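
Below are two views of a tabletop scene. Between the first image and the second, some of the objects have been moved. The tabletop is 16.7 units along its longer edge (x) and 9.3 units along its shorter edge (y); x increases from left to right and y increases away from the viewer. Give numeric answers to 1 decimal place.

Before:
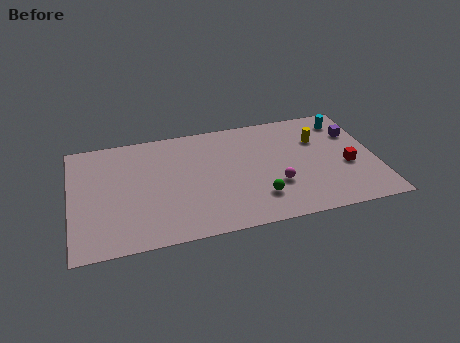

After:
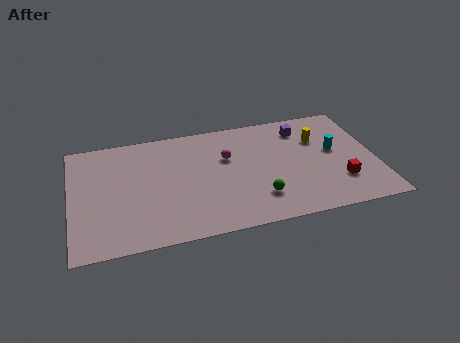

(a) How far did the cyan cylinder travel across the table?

2.6

The cyan cylinder was near (15.3, 7.7) before and (14.5, 5.2) after, so it travelled √(0.8² + 2.5²) ≈ 2.6 units.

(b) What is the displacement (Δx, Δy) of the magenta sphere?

(-2.5, 2.9)

The magenta sphere was at about (11.1, 3.1) and moved to about (8.6, 6.0).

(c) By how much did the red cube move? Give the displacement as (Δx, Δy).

(-0.5, -1.2)

The red cube was at about (15.1, 3.8) and moved to about (14.6, 2.6).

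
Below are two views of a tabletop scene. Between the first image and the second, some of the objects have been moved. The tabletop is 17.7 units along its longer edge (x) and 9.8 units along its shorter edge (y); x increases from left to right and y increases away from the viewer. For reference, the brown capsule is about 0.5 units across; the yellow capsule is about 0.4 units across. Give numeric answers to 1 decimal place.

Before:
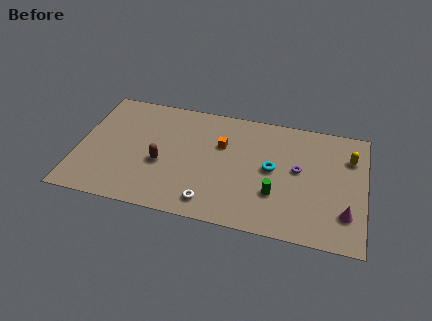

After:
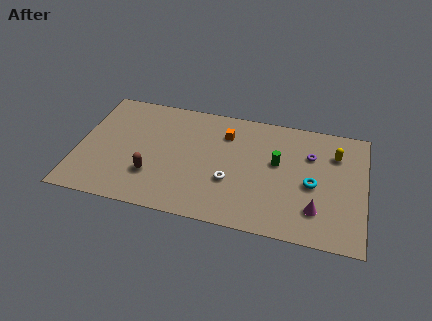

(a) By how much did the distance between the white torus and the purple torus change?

-0.7

Before: roughly 6.5 units apart; after: 5.8. That's 0.7 units closer together.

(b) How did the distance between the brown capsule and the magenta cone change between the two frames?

-1.4

They were about 11.5 units apart before and 10.1 after — 1.4 units closer together.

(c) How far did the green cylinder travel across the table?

2.6

From (12.3, 3.1) to (12.3, 5.7), the green cylinder covered √(0.0² + 2.6²) ≈ 2.6 units.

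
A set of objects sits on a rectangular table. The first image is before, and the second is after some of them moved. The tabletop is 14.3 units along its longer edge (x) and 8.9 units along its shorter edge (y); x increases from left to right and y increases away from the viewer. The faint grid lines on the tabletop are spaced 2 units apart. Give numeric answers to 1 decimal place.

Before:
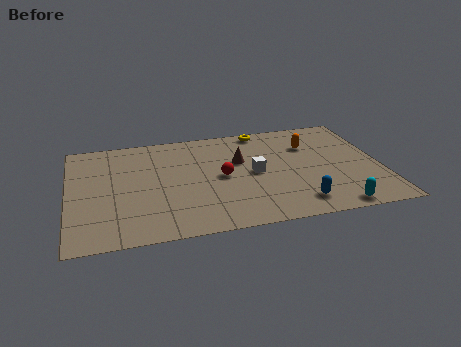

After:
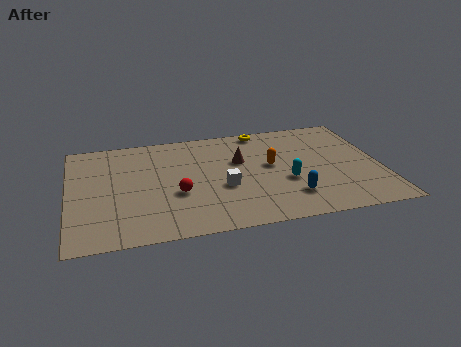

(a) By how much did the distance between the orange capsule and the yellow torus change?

+0.4

The distance was about 2.8 in the first image and 3.2 in the second, so they moved 0.4 units further apart.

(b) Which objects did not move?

the yellow torus and the brown cone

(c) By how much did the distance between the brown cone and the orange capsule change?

-1.8

They were about 3.4 units apart before and 1.6 after — 1.8 units closer together.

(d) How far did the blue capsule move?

0.7

The blue capsule moved from about (10.3, 1.5) to (10.0, 2.1), a distance of √(0.3² + 0.6²) ≈ 0.7.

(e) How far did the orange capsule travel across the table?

2.4

The orange capsule was near (11.2, 6.3) before and (9.3, 4.9) after, so it travelled √(1.9² + 1.4²) ≈ 2.4 units.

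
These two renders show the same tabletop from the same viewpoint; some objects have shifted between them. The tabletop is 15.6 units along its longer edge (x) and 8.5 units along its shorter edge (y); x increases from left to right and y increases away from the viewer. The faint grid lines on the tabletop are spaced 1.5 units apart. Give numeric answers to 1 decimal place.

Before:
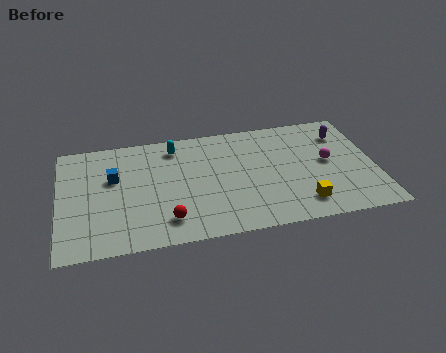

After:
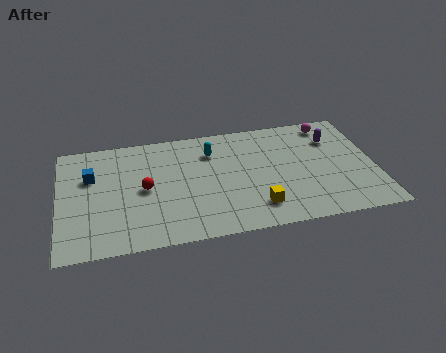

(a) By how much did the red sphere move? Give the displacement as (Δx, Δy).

(-1.0, 2.5)

From the two frames, the red sphere sits at roughly (5.2, 1.7) before and (4.2, 4.2) after.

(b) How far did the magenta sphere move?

2.9

From (13.3, 4.5) to (13.6, 7.4), the magenta sphere covered √(0.3² + 2.9²) ≈ 2.9 units.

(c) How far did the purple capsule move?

0.6

The purple capsule was near (14.2, 6.5) before and (13.7, 6.2) after, so it travelled √(0.5² + 0.3²) ≈ 0.6 units.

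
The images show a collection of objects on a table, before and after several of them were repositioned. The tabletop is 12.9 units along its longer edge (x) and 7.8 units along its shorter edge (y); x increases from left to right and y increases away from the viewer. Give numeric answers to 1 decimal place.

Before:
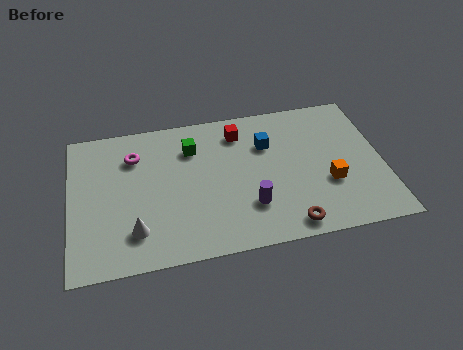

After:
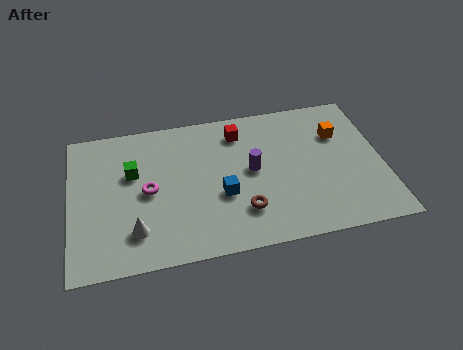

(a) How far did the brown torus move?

2.1

The brown torus was near (8.8, 0.9) before and (7.0, 2.0) after, so it travelled √(1.8² + 1.1²) ≈ 2.1 units.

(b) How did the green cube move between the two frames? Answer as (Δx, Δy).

(-2.5, -0.9)

The green cube was at about (5.1, 5.8) and moved to about (2.6, 4.9).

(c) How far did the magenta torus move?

2.1

From (2.7, 5.8) to (3.2, 3.8), the magenta torus covered √(0.5² + 2.0²) ≈ 2.1 units.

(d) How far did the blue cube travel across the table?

3.1

The blue cube was near (8.2, 5.4) before and (6.2, 3.0) after, so it travelled √(2.0² + 2.4²) ≈ 3.1 units.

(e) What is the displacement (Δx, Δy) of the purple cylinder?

(0.2, 1.9)

The purple cylinder started near (7.3, 2.2) and ended near (7.5, 4.1).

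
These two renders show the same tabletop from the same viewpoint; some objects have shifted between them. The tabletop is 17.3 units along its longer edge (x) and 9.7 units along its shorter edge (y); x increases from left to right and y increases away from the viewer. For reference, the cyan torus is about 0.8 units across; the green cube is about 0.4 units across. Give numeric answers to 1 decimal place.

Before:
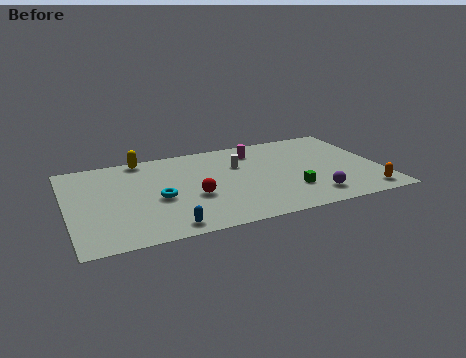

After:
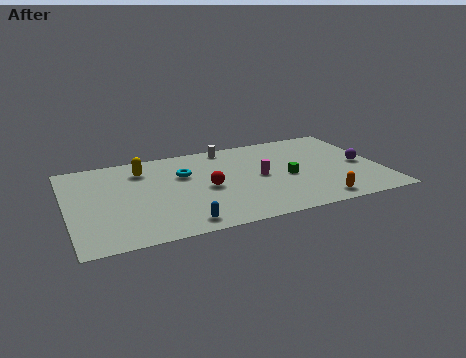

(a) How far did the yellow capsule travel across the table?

1.3

From (4.4, 8.9) to (4.3, 7.6), the yellow capsule covered √(0.1² + 1.3²) ≈ 1.3 units.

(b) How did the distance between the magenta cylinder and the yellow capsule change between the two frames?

+0.5

The distance was about 6.4 in the first image and 6.9 in the second, so they moved 0.5 units further apart.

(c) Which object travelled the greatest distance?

the purple sphere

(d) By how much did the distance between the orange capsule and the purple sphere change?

+1.5

They were about 2.9 units apart before and 4.4 after — 1.5 units further apart.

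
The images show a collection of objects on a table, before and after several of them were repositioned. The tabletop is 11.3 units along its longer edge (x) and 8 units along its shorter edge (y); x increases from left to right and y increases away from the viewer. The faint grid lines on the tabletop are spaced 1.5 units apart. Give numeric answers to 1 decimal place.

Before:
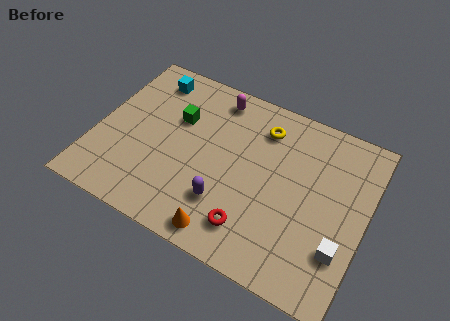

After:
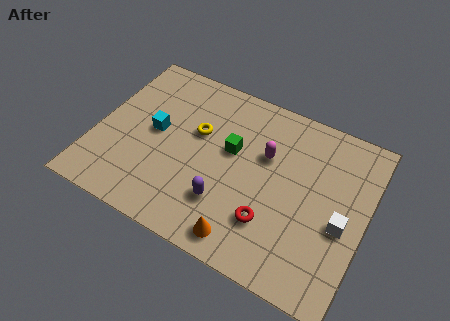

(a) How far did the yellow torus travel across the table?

3.0

From (6.7, 6.3) to (4.1, 4.9), the yellow torus covered √(2.6² + 1.4²) ≈ 3.0 units.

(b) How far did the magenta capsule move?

3.0

The magenta capsule moved from about (4.6, 6.9) to (7.0, 5.1), a distance of √(2.4² + 1.8²) ≈ 3.0.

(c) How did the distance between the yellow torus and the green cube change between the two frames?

-2.2

The distance was about 3.7 in the first image and 1.5 in the second, so they moved 2.2 units closer together.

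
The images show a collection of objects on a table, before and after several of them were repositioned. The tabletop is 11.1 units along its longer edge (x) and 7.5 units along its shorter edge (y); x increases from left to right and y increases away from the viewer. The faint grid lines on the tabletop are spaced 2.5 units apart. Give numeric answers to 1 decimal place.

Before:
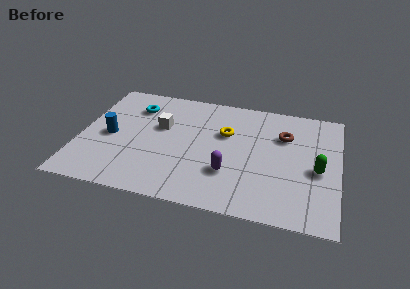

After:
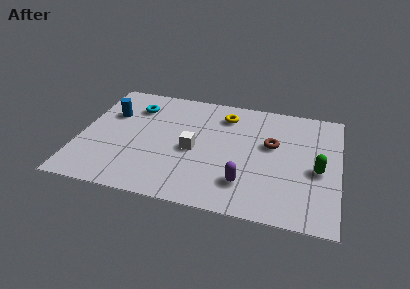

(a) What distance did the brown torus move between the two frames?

0.9

The brown torus moved from about (8.7, 5.2) to (8.2, 4.5), a distance of √(0.5² + 0.7²) ≈ 0.9.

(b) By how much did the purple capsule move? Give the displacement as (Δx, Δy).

(0.7, -0.5)

The purple capsule started near (6.5, 2.3) and ended near (7.2, 1.8).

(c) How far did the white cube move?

1.9

The white cube was near (3.4, 4.6) before and (4.9, 3.4) after, so it travelled √(1.5² + 1.2²) ≈ 1.9 units.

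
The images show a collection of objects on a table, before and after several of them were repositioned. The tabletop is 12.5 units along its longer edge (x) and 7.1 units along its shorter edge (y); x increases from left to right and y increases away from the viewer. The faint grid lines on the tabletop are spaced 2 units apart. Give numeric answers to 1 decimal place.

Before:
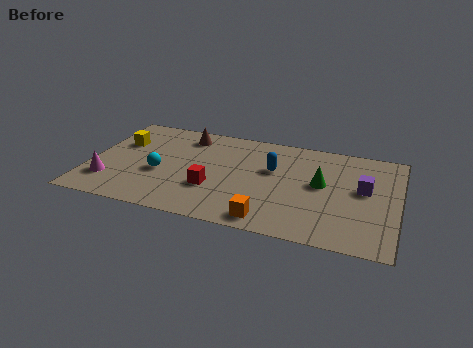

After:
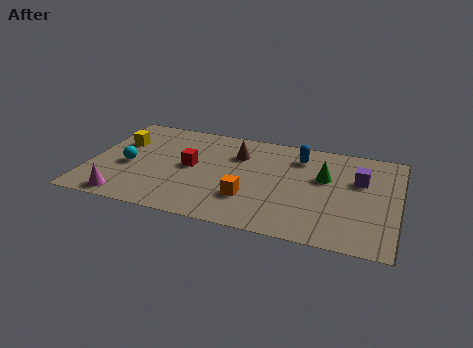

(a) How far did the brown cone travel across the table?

2.3

The brown cone moved from about (3.7, 5.9) to (5.9, 5.1), a distance of √(2.2² + 0.8²) ≈ 2.3.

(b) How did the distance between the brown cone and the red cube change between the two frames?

-1.5

The distance was about 3.8 in the first image and 2.3 in the second, so they moved 1.5 units closer together.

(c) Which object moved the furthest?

the brown cone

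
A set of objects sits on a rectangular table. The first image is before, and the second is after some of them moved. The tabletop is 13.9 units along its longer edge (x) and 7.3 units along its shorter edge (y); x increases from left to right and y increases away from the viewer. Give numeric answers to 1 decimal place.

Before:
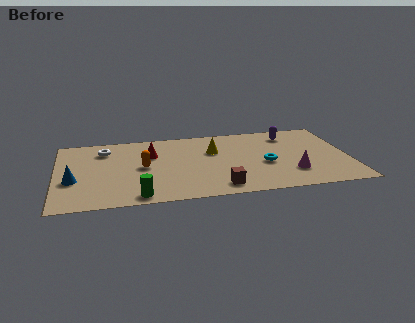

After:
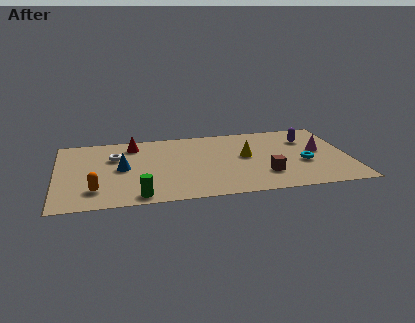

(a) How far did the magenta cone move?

2.4

The magenta cone was near (11.1, 2.0) before and (12.5, 4.0) after, so it travelled √(1.4² + 2.0²) ≈ 2.4 units.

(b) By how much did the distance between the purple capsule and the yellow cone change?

-0.6

They were about 3.9 units apart before and 3.3 after — 0.6 units closer together.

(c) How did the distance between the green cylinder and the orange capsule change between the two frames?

-0.7

They were about 2.9 units apart before and 2.2 after — 0.7 units closer together.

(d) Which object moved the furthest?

the orange capsule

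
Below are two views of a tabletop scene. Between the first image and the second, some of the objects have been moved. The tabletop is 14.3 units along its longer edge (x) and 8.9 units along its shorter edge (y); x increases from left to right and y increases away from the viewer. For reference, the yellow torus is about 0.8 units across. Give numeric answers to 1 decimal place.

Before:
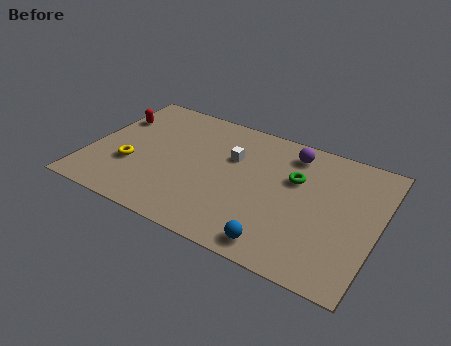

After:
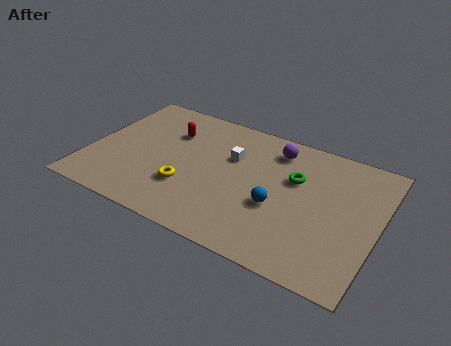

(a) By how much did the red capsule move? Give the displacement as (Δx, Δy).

(2.9, 0.1)

The red capsule started near (0.8, 6.2) and ended near (3.7, 6.3).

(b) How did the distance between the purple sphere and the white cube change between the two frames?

-0.7

The distance was about 3.2 in the first image and 2.5 in the second, so they moved 0.7 units closer together.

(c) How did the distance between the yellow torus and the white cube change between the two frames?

-1.9

Before: roughly 5.4 units apart; after: 3.5. That's 1.9 units closer together.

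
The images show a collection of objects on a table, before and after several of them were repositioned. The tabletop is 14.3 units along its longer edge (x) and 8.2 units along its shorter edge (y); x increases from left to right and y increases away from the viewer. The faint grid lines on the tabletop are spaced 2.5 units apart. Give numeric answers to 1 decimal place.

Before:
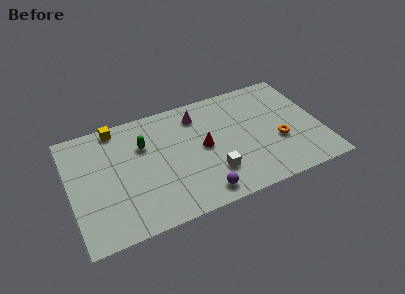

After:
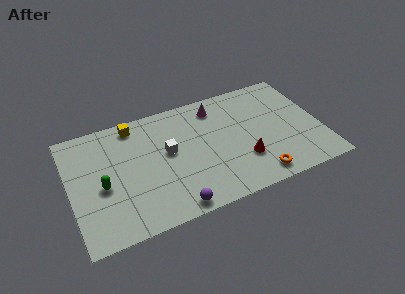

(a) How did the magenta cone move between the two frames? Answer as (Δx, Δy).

(1.1, 0.2)

The magenta cone started near (7.5, 6.6) and ended near (8.6, 6.8).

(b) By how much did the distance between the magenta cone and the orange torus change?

+0.4

They were about 5.5 units apart before and 5.9 after — 0.4 units further apart.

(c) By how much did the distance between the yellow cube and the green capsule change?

+1.9

They were about 2.3 units apart before and 4.2 after — 1.9 units further apart.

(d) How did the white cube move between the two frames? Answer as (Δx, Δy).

(-2.3, 2.4)

From the two frames, the white cube sits at roughly (7.9, 2.2) before and (5.6, 4.6) after.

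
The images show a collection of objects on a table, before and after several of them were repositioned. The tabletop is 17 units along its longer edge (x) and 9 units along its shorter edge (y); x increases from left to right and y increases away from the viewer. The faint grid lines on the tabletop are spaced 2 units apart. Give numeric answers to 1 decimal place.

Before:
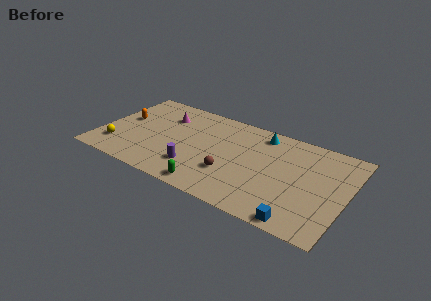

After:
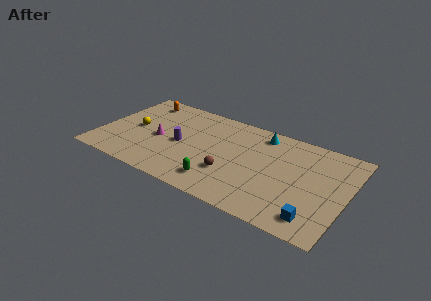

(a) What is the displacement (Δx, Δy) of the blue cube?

(0.9, 0.7)

The blue cube was at about (14.3, 0.8) and moved to about (15.2, 1.5).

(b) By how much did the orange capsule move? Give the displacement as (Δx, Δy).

(0.8, 2.5)

From the two frames, the orange capsule sits at roughly (1.4, 5.1) before and (2.2, 7.6) after.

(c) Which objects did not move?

the cyan cone and the brown sphere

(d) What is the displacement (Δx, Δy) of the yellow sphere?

(0.9, 2.4)

The yellow sphere was at about (1.4, 2.1) and moved to about (2.3, 4.5).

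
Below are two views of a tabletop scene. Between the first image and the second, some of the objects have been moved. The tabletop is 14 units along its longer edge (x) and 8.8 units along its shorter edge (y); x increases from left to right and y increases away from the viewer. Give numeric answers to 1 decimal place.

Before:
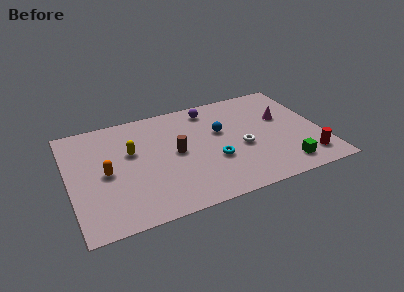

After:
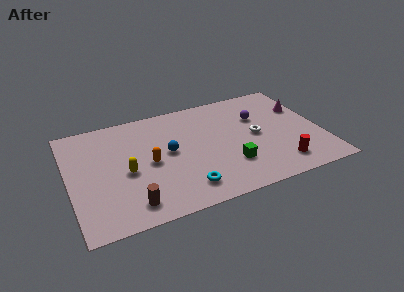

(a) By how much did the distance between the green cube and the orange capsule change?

-5.4

Before: roughly 10.0 units apart; after: 4.6. That's 5.4 units closer together.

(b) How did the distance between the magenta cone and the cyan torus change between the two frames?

+3.6

They were about 4.7 units apart before and 8.3 after — 3.6 units further apart.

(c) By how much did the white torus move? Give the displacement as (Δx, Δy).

(0.9, 0.7)

From the two frames, the white torus sits at roughly (9.5, 3.7) before and (10.4, 4.4) after.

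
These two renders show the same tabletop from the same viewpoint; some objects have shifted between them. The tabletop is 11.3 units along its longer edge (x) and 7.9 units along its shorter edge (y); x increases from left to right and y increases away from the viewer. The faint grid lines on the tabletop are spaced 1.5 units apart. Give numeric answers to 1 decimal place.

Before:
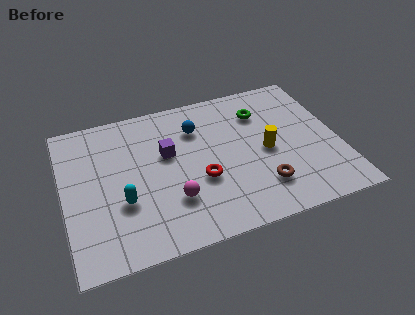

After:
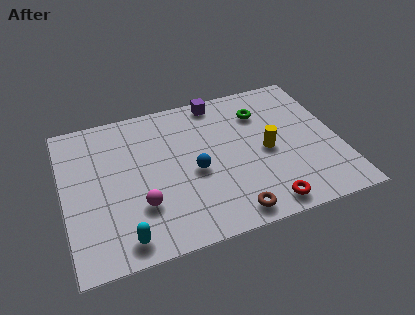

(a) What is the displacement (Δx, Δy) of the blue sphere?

(-0.3, -2.3)

The blue sphere started near (5.6, 5.8) and ended near (5.3, 3.5).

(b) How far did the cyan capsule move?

1.8

The cyan capsule moved from about (2.3, 2.8) to (2.2, 1.0), a distance of √(0.1² + 1.8²) ≈ 1.8.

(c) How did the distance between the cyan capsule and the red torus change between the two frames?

+2.5

Before: roughly 3.2 units apart; after: 5.7. That's 2.5 units further apart.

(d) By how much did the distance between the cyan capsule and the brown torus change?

-1.4

Before: roughly 5.7 units apart; after: 4.3. That's 1.4 units closer together.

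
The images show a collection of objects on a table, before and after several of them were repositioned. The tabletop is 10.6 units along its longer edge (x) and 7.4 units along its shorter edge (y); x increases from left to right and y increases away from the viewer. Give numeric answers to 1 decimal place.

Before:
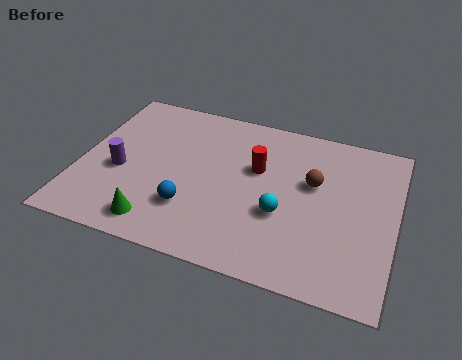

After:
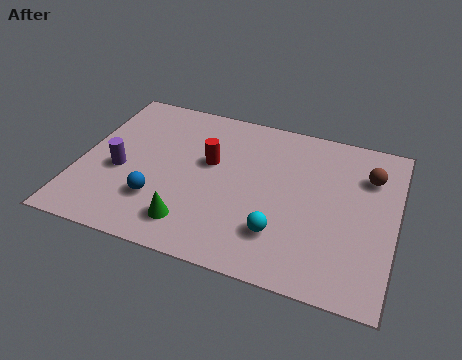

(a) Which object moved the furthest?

the brown sphere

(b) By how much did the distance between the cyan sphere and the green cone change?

-1.4

The distance was about 4.3 in the first image and 2.9 in the second, so they moved 1.4 units closer together.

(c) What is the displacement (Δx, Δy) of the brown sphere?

(1.8, 0.9)

The brown sphere was at about (7.8, 4.5) and moved to about (9.6, 5.4).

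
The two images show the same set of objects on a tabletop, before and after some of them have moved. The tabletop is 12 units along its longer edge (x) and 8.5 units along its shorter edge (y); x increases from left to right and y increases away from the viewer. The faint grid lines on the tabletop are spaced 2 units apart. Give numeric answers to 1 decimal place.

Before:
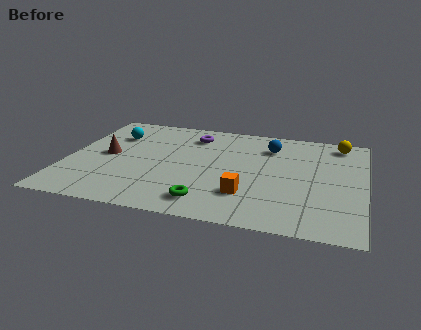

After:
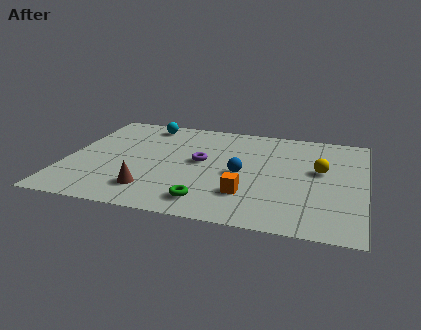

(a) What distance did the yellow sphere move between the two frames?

2.6

The yellow sphere was near (10.9, 7.4) before and (10.2, 4.9) after, so it travelled √(0.7² + 2.5²) ≈ 2.6 units.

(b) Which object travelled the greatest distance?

the brown cone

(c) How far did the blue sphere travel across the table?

2.8

The blue sphere moved from about (8.1, 6.5) to (7.1, 3.9), a distance of √(1.0² + 2.6²) ≈ 2.8.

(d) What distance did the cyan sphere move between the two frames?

1.8

From (1.7, 6.1) to (2.9, 7.4), the cyan sphere covered √(1.2² + 1.3²) ≈ 1.8 units.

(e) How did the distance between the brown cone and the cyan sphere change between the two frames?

+3.8

Before: roughly 1.8 units apart; after: 5.6. That's 3.8 units further apart.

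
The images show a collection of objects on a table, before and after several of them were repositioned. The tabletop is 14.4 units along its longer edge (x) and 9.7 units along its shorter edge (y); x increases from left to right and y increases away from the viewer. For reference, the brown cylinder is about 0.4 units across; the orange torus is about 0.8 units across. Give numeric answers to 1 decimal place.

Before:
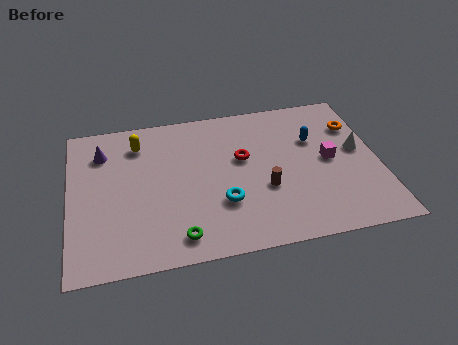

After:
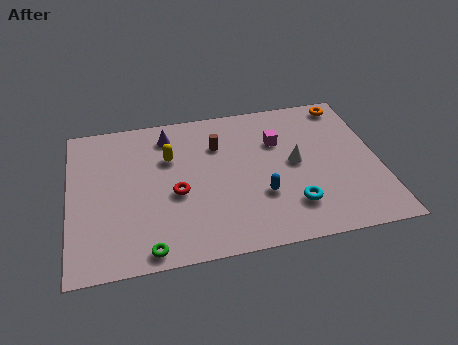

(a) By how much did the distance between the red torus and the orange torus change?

+3.9

They were about 5.5 units apart before and 9.4 after — 3.9 units further apart.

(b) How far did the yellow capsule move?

1.8

The yellow capsule was near (3.3, 7.7) before and (4.7, 6.5) after, so it travelled √(1.4² + 1.2²) ≈ 1.8 units.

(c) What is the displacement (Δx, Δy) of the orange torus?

(-0.3, 1.6)

The orange torus was at about (13.5, 7.0) and moved to about (13.2, 8.6).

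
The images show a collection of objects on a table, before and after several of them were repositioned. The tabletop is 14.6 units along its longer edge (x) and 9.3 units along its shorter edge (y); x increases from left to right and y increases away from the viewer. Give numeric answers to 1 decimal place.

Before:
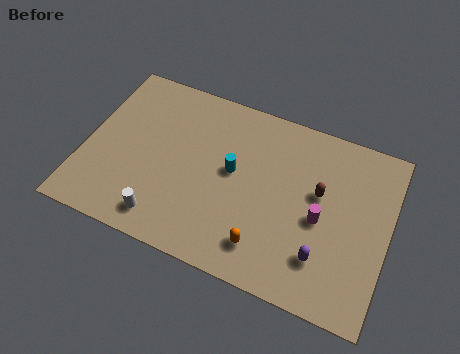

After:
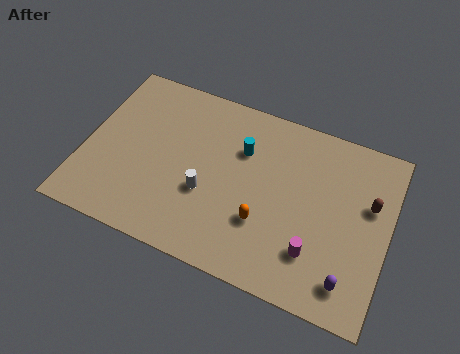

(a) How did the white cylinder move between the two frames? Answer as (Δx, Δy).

(1.8, 2.1)

The white cylinder started near (4.2, 1.4) and ended near (6.0, 3.5).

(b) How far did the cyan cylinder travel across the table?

1.3

The cyan cylinder was near (7.1, 5.1) before and (7.4, 6.4) after, so it travelled √(0.3² + 1.3²) ≈ 1.3 units.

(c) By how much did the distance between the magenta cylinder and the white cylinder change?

-2.3

Before: roughly 7.7 units apart; after: 5.4. That's 2.3 units closer together.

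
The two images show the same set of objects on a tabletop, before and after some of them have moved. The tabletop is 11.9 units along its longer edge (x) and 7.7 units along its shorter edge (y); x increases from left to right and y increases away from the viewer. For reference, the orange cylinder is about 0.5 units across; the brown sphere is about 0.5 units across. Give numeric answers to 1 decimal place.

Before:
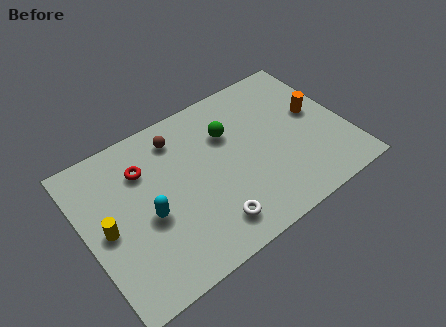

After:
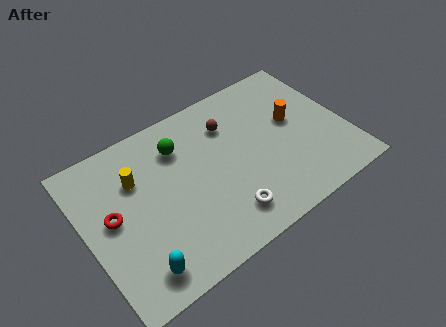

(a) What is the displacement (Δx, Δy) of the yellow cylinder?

(1.6, 1.6)

From the two frames, the yellow cylinder sits at roughly (0.9, 3.7) before and (2.5, 5.3) after.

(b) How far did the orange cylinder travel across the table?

1.0

The orange cylinder was near (10.7, 4.3) before and (9.7, 4.4) after, so it travelled √(1.0² + 0.1²) ≈ 1.0 units.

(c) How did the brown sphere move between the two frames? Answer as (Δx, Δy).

(2.3, -0.6)

The brown sphere was at about (4.6, 6.3) and moved to about (6.9, 5.7).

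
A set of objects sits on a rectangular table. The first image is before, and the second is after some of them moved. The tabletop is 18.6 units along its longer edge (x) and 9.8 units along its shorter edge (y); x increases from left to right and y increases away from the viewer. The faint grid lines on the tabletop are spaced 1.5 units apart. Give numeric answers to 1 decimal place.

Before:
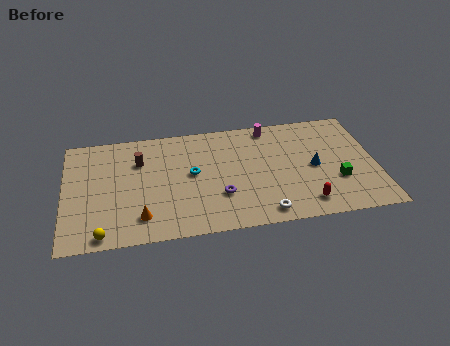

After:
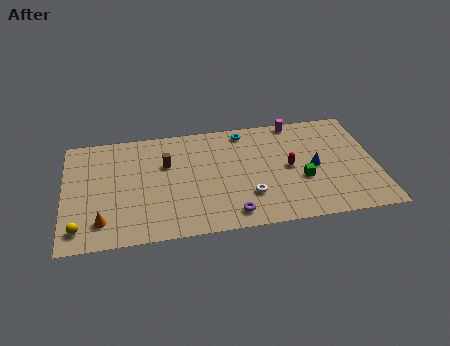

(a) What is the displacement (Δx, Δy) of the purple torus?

(0.6, -1.7)

The purple torus was at about (9.2, 3.1) and moved to about (9.8, 1.4).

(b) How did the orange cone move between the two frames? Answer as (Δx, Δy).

(-2.3, 0.0)

The orange cone was at about (4.5, 2.0) and moved to about (2.2, 2.0).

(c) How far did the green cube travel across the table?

2.1

The green cube moved from about (16.2, 3.3) to (14.1, 3.7), a distance of √(2.1² + 0.4²) ≈ 2.1.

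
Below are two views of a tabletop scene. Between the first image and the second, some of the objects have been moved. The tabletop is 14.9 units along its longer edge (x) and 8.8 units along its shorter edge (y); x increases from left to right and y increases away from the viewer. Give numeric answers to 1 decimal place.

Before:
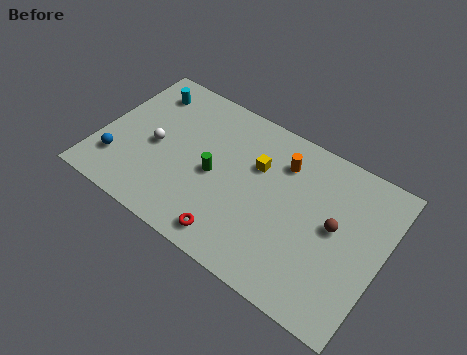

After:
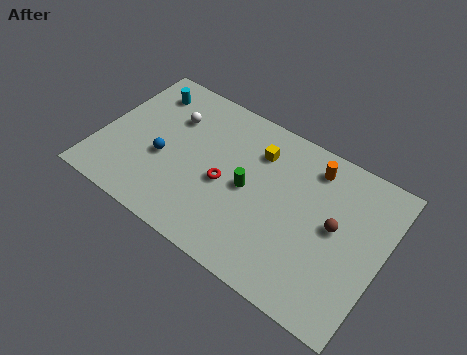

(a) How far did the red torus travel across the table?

2.8

From (7.6, 1.2) to (6.7, 3.9), the red torus covered √(0.9² + 2.7²) ≈ 2.8 units.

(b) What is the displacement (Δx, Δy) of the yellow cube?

(-0.1, 0.8)

From the two frames, the yellow cube sits at roughly (8.1, 5.8) before and (8.0, 6.6) after.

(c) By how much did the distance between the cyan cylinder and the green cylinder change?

+1.5

The distance was about 5.2 in the first image and 6.7 in the second, so they moved 1.5 units further apart.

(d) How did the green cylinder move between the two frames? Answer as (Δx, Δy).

(1.8, 0.2)

The green cylinder started near (6.1, 4.1) and ended near (7.9, 4.3).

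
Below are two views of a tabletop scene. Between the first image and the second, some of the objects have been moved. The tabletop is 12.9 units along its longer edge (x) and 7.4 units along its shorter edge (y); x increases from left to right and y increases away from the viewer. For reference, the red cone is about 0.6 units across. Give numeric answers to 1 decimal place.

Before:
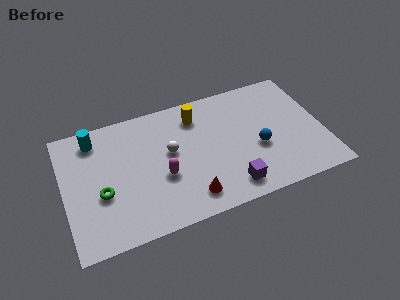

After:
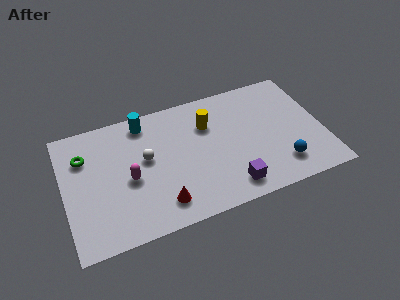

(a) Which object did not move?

the purple cube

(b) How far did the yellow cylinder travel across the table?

0.9

The yellow cylinder was near (6.8, 5.9) before and (7.3, 5.2) after, so it travelled √(0.5² + 0.7²) ≈ 0.9 units.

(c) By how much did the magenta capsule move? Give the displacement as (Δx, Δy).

(-1.6, 0.4)

The magenta capsule was at about (4.8, 2.9) and moved to about (3.2, 3.3).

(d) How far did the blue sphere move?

1.7

The blue sphere was near (9.6, 3.0) before and (10.6, 1.6) after, so it travelled √(1.0² + 1.4²) ≈ 1.7 units.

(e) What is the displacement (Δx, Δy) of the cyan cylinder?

(2.5, 0.2)

From the two frames, the cyan cylinder sits at roughly (1.7, 6.2) before and (4.2, 6.4) after.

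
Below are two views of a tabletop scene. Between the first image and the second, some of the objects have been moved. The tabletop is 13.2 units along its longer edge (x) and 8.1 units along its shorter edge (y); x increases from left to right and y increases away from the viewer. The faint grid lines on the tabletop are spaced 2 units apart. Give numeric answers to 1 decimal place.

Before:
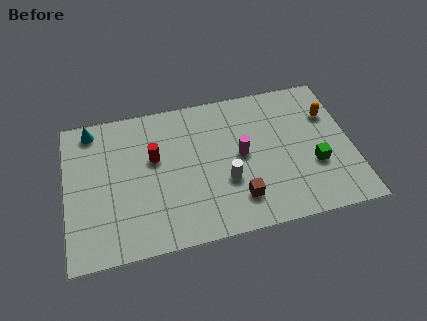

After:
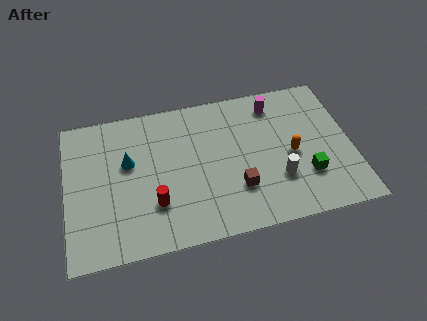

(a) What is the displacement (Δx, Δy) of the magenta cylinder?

(1.7, 2.5)

From the two frames, the magenta cylinder sits at roughly (8.1, 4.2) before and (9.8, 6.7) after.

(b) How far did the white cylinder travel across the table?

2.4

From (7.3, 2.9) to (9.7, 2.5), the white cylinder covered √(2.4² + 0.4²) ≈ 2.4 units.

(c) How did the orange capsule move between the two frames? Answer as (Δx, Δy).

(-1.9, -1.9)

The orange capsule started near (12.3, 5.6) and ended near (10.4, 3.7).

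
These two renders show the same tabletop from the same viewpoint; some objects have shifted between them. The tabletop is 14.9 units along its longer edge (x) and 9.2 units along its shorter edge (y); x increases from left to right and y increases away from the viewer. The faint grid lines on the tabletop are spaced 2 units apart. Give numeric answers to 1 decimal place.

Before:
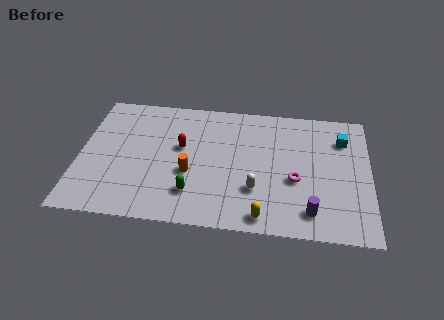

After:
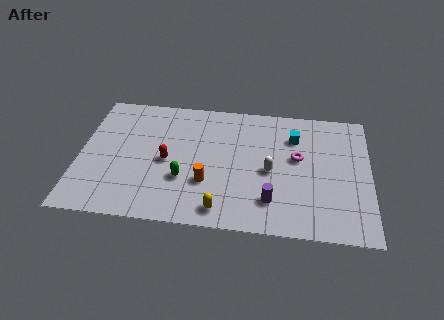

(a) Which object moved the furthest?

the cyan cube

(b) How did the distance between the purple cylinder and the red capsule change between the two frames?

-1.9

The distance was about 7.7 in the first image and 5.8 in the second, so they moved 1.9 units closer together.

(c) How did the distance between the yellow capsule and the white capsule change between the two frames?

+2.0

Before: roughly 1.8 units apart; after: 3.8. That's 2.0 units further apart.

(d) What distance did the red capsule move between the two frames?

1.3

The red capsule moved from about (5.2, 5.4) to (4.5, 4.3), a distance of √(0.7² + 1.1²) ≈ 1.3.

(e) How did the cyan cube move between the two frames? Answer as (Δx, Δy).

(-2.5, -0.1)

The cyan cube started near (13.5, 6.9) and ended near (11.0, 6.8).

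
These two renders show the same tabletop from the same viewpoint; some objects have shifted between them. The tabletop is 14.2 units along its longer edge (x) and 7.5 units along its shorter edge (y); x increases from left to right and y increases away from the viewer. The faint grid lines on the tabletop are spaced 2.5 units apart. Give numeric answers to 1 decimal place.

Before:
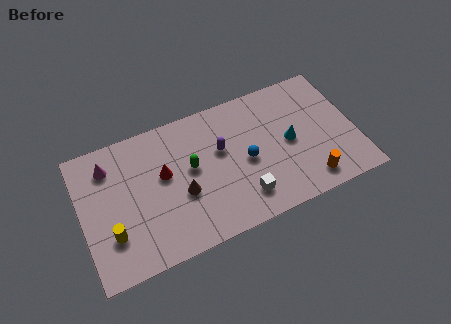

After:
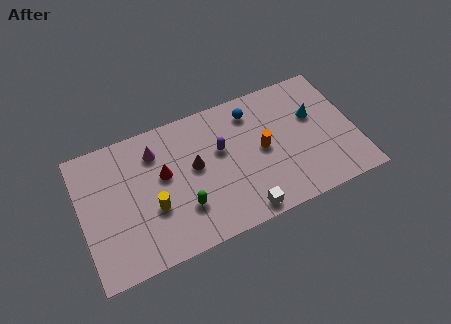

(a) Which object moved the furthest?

the orange cylinder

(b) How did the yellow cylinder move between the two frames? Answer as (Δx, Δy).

(2.2, 0.6)

From the two frames, the yellow cylinder sits at roughly (1.4, 2.2) before and (3.6, 2.8) after.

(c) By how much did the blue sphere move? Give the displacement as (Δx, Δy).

(0.6, 2.6)

From the two frames, the blue sphere sits at roughly (8.5, 3.5) before and (9.1, 6.1) after.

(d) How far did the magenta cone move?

2.4

From (1.6, 5.9) to (4.0, 5.8), the magenta cone covered √(2.4² + 0.1²) ≈ 2.4 units.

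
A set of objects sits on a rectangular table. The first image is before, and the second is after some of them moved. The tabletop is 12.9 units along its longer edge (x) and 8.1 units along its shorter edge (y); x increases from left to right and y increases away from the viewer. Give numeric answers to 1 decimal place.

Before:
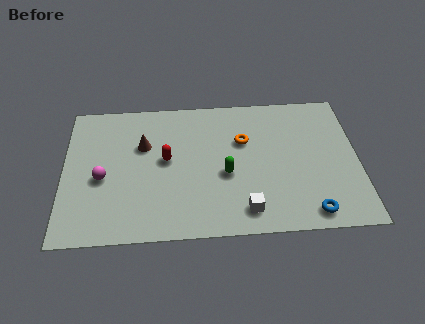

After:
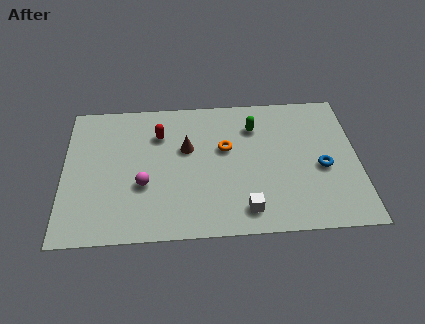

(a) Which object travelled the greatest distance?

the green capsule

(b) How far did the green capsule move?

3.0

From (7.1, 3.4) to (8.4, 6.1), the green capsule covered √(1.3² + 2.7²) ≈ 3.0 units.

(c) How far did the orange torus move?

0.9

From (7.9, 5.3) to (7.1, 4.9), the orange torus covered √(0.8² + 0.4²) ≈ 0.9 units.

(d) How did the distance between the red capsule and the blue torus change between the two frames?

+0.4

They were about 7.1 units apart before and 7.5 after — 0.4 units further apart.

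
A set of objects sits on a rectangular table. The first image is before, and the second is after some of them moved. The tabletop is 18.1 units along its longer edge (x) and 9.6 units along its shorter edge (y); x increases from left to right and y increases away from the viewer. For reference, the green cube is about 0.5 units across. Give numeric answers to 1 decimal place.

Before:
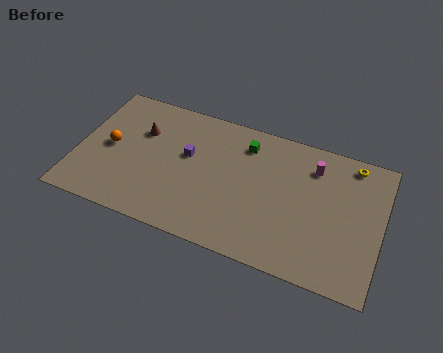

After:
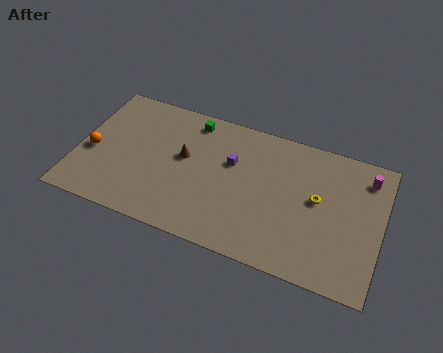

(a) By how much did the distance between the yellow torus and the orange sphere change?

-1.2

The distance was about 14.7 in the first image and 13.5 in the second, so they moved 1.2 units closer together.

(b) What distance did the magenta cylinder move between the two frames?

3.1

The magenta cylinder moved from about (13.9, 7.5) to (17.0, 7.8), a distance of √(3.1² + 0.3²) ≈ 3.1.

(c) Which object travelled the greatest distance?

the yellow torus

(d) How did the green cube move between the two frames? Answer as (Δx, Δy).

(-3.3, 0.6)

The green cube was at about (9.8, 7.7) and moved to about (6.5, 8.3).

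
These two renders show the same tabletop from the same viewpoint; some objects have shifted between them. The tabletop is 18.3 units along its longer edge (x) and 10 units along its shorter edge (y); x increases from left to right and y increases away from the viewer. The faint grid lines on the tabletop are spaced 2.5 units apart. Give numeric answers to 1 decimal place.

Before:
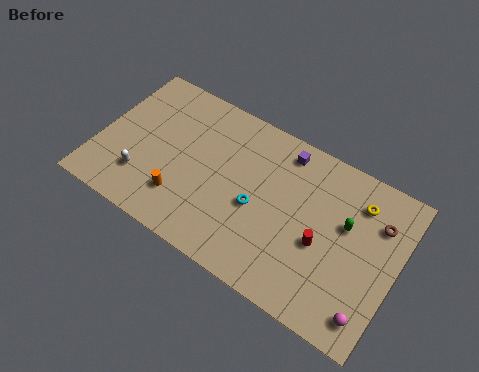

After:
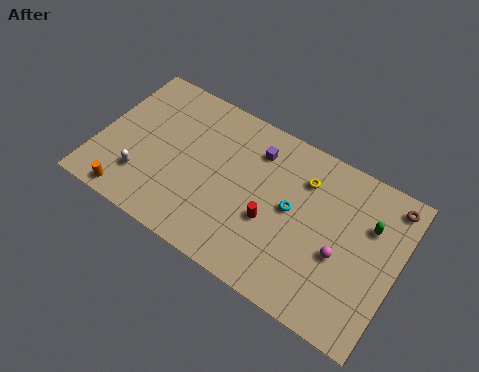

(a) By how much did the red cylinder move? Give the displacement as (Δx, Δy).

(-3.1, -0.3)

The red cylinder was at about (13.9, 4.2) and moved to about (10.8, 3.9).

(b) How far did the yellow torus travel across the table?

3.3

The yellow torus was near (15.6, 7.8) before and (12.3, 7.5) after, so it travelled √(3.3² + 0.3²) ≈ 3.3 units.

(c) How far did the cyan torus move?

2.2

The cyan torus was near (9.9, 4.3) before and (11.9, 5.3) after, so it travelled √(2.0² + 1.0²) ≈ 2.2 units.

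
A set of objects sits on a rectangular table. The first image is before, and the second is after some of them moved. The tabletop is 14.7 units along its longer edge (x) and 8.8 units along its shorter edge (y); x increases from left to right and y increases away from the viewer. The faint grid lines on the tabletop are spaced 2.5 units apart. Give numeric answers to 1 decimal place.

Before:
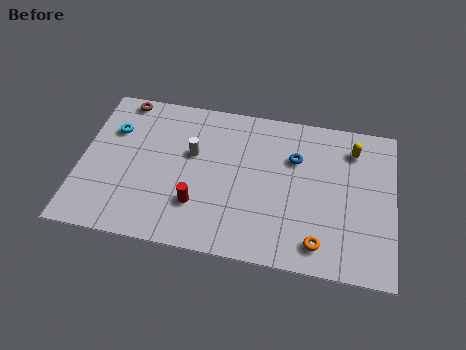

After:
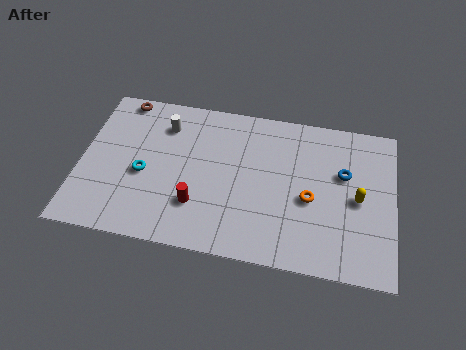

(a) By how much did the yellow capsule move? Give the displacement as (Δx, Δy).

(0.3, -2.8)

The yellow capsule was at about (12.7, 7.0) and moved to about (13.0, 4.2).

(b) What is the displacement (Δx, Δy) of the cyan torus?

(1.6, -2.3)

The cyan torus was at about (1.4, 6.1) and moved to about (3.0, 3.8).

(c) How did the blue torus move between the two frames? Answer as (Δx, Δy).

(2.3, -0.5)

From the two frames, the blue torus sits at roughly (10.0, 6.0) before and (12.3, 5.5) after.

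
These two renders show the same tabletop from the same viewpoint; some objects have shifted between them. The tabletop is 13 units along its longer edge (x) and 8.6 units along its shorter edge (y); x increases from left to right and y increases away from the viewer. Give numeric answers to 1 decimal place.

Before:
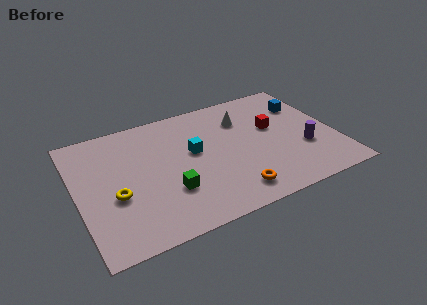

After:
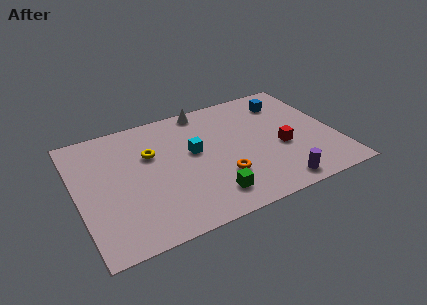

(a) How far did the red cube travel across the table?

1.6

From (10.0, 5.1) to (10.2, 3.5), the red cube covered √(0.2² + 1.6²) ≈ 1.6 units.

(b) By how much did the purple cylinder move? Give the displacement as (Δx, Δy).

(-1.7, -2.0)

The purple cylinder was at about (11.3, 3.0) and moved to about (9.6, 1.0).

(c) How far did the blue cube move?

1.1

The blue cube was near (11.8, 6.2) before and (10.9, 6.8) after, so it travelled √(0.9² + 0.6²) ≈ 1.1 units.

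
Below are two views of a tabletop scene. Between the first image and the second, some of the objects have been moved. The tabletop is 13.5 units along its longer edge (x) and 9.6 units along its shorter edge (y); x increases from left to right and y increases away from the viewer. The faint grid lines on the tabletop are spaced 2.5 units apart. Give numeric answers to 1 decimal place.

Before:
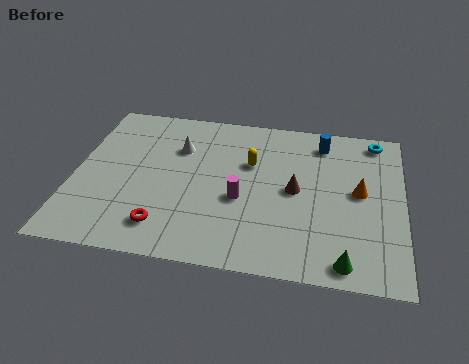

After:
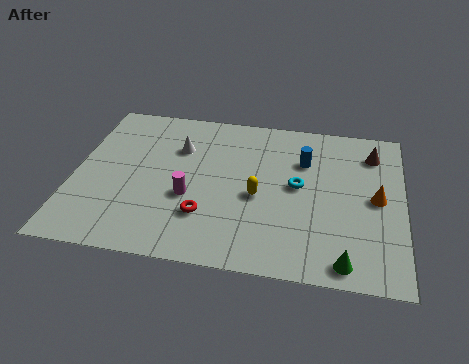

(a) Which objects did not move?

the white cone and the green cone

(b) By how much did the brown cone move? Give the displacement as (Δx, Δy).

(3.1, 2.8)

From the two frames, the brown cone sits at roughly (9.1, 4.8) before and (12.2, 7.6) after.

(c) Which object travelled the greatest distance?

the cyan torus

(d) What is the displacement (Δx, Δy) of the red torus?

(1.6, 0.9)

From the two frames, the red torus sits at roughly (3.9, 1.8) before and (5.5, 2.7) after.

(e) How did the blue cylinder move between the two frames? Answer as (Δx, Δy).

(-0.7, -1.3)

The blue cylinder was at about (10.1, 8.0) and moved to about (9.4, 6.7).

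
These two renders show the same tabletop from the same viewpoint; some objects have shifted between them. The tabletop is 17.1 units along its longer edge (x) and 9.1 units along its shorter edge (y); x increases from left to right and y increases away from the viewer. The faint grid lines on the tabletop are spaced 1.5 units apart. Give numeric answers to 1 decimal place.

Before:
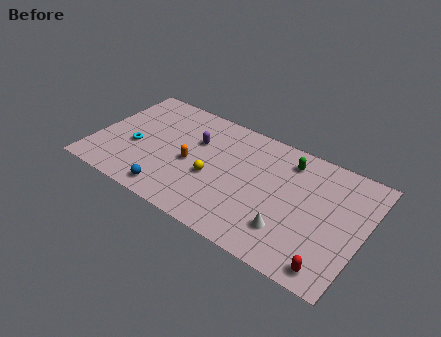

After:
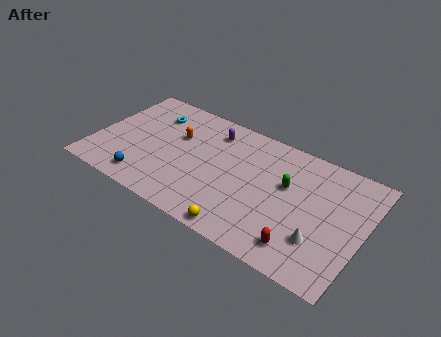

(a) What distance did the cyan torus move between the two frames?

3.3

The cyan torus moved from about (2.6, 3.7) to (3.2, 6.9), a distance of √(0.6² + 3.2²) ≈ 3.3.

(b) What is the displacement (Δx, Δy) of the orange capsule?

(-1.2, 1.7)

The orange capsule started near (6.2, 4.1) and ended near (5.0, 5.8).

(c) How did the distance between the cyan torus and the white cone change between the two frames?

+2.0

The distance was about 10.3 in the first image and 12.3 in the second, so they moved 2.0 units further apart.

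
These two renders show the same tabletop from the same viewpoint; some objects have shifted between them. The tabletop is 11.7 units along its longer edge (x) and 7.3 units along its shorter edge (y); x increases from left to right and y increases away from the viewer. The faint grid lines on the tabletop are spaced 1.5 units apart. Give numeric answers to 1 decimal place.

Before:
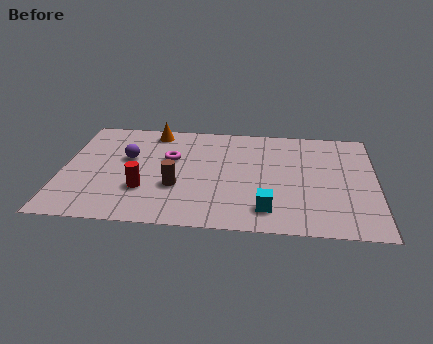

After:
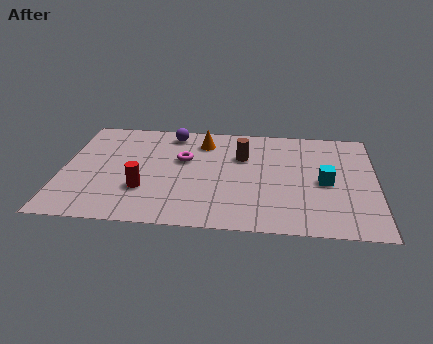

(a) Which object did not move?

the red cylinder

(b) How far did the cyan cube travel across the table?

2.9

The cyan cube moved from about (7.7, 1.4) to (9.8, 3.4), a distance of √(2.1² + 2.0²) ≈ 2.9.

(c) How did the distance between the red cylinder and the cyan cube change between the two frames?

+2.1

The distance was about 4.7 in the first image and 6.8 in the second, so they moved 2.1 units further apart.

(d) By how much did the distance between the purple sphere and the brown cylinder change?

+0.4

The distance was about 2.6 in the first image and 3.0 in the second, so they moved 0.4 units further apart.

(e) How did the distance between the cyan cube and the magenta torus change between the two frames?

+0.6

They were about 4.8 units apart before and 5.4 after — 0.6 units further apart.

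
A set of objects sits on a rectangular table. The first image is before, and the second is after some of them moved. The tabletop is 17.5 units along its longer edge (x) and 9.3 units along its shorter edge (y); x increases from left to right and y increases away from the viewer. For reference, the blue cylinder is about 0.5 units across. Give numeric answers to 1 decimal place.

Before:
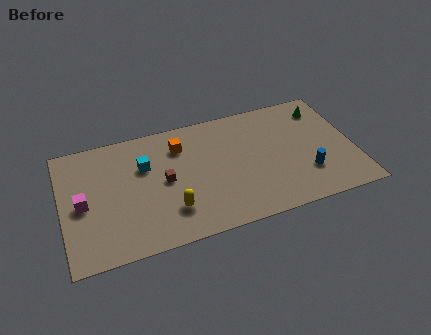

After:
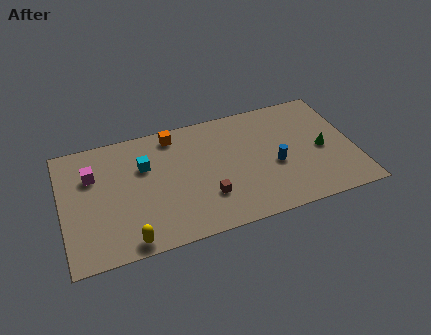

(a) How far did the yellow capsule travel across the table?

3.0

From (6.3, 2.4) to (3.7, 0.9), the yellow capsule covered √(2.6² + 1.5²) ≈ 3.0 units.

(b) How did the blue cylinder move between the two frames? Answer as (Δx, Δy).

(-1.8, 1.2)

The blue cylinder was at about (14.5, 2.7) and moved to about (12.7, 3.9).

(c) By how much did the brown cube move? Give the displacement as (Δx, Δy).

(2.4, -2.0)

From the two frames, the brown cube sits at roughly (6.1, 4.7) before and (8.5, 2.7) after.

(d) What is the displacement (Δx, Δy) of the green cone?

(-0.4, -3.2)

The green cone started near (16.0, 7.5) and ended near (15.6, 4.3).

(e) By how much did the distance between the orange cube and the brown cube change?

+3.0

Before: roughly 2.6 units apart; after: 5.6. That's 3.0 units further apart.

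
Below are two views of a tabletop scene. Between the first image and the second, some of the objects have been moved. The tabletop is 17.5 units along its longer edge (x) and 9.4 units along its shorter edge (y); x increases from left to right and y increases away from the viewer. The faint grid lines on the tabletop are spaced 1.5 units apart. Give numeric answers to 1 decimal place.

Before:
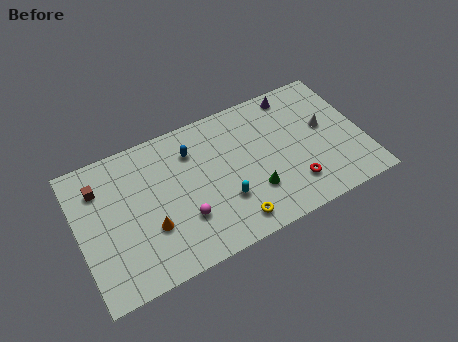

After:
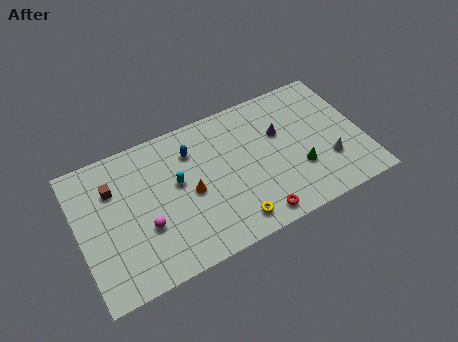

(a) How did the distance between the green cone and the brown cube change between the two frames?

+1.7

The distance was about 10.0 in the first image and 11.7 in the second, so they moved 1.7 units further apart.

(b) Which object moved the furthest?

the cyan capsule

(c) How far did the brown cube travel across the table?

0.9

The brown cube moved from about (1.5, 7.1) to (2.3, 6.7), a distance of √(0.8² + 0.4²) ≈ 0.9.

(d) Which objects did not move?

the blue capsule and the yellow torus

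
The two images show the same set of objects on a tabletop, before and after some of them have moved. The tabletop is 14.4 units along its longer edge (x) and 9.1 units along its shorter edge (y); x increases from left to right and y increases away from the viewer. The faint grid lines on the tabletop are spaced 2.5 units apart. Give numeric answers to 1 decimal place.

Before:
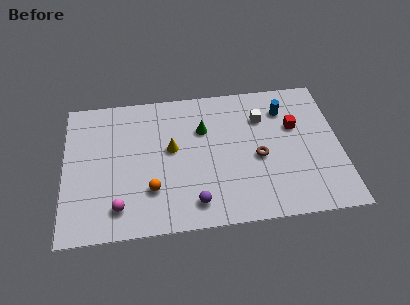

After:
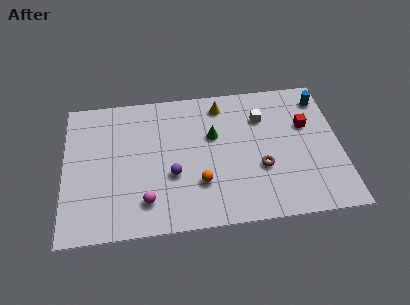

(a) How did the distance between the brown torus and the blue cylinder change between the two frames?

+2.0

They were about 3.4 units apart before and 5.4 after — 2.0 units further apart.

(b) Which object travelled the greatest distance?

the yellow cone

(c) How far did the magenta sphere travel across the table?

1.4

The magenta sphere moved from about (2.8, 1.7) to (4.2, 1.9), a distance of √(1.4² + 0.2²) ≈ 1.4.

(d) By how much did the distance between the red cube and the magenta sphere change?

-0.8

The distance was about 10.2 in the first image and 9.4 in the second, so they moved 0.8 units closer together.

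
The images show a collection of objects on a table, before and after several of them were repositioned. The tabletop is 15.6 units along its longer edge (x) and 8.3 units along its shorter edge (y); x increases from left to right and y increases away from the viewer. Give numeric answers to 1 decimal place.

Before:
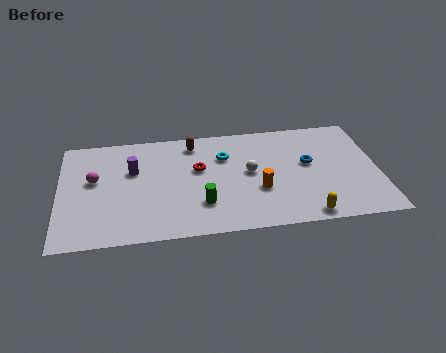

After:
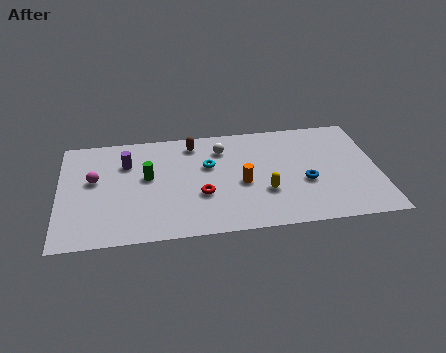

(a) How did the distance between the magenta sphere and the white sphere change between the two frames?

-1.1

They were about 7.6 units apart before and 6.5 after — 1.1 units closer together.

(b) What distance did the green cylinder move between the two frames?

3.5

From (6.9, 2.3) to (4.3, 4.7), the green cylinder covered √(2.6² + 2.4²) ≈ 3.5 units.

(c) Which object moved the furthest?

the green cylinder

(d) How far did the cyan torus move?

1.0

The cyan torus was near (8.1, 5.8) before and (7.3, 5.2) after, so it travelled √(0.8² + 0.6²) ≈ 1.0 units.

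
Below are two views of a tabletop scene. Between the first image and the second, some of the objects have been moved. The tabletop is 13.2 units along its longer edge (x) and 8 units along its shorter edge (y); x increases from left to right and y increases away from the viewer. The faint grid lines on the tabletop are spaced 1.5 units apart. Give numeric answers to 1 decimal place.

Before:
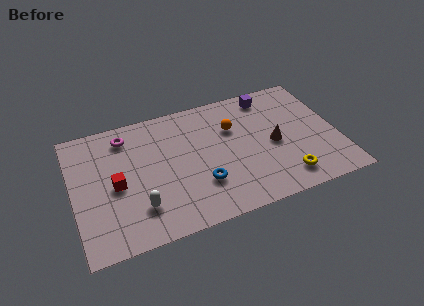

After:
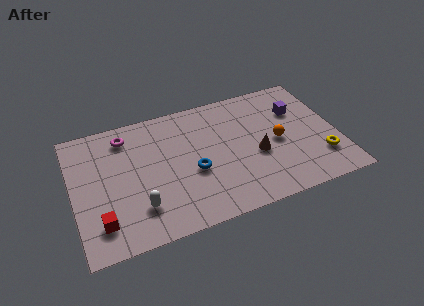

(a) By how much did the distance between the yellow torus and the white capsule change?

+1.9

The distance was about 7.2 in the first image and 9.1 in the second, so they moved 1.9 units further apart.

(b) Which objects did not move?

the magenta torus and the white capsule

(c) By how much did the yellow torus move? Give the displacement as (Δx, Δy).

(1.9, 0.7)

The yellow torus started near (10.3, 1.4) and ended near (12.2, 2.1).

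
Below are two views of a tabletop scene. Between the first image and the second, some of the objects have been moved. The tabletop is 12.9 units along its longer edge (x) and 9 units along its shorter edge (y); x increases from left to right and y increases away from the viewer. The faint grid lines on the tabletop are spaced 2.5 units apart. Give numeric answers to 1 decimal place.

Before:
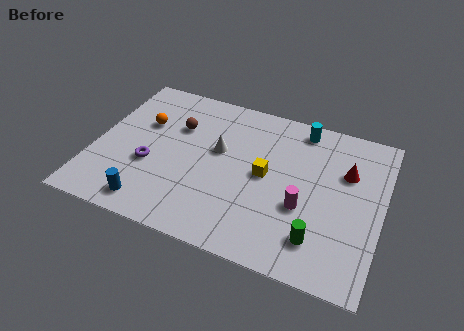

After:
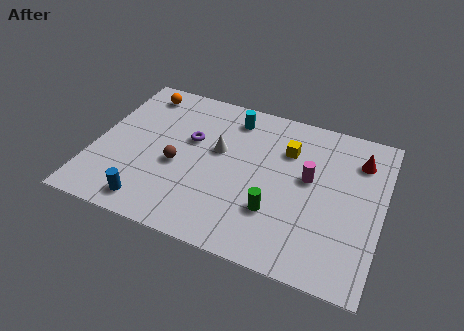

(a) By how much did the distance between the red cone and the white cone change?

+0.7

Before: roughly 5.7 units apart; after: 6.4. That's 0.7 units further apart.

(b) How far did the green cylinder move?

2.2

From (10.3, 1.9) to (8.3, 2.7), the green cylinder covered √(2.0² + 0.8²) ≈ 2.2 units.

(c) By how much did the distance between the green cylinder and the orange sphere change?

-0.8

They were about 9.2 units apart before and 8.4 after — 0.8 units closer together.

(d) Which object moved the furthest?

the cyan cylinder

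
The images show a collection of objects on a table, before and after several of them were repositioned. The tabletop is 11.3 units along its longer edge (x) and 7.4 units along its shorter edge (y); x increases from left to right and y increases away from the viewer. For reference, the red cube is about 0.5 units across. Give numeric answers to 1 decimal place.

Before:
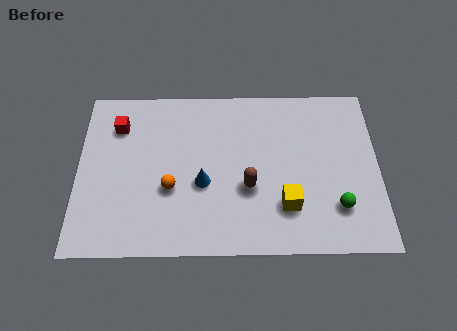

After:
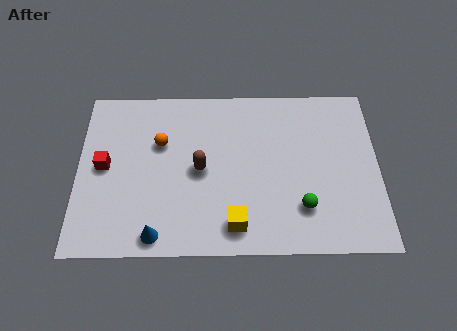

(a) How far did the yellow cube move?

2.1

From (7.8, 2.0) to (5.9, 1.2), the yellow cube covered √(1.9² + 0.8²) ≈ 2.1 units.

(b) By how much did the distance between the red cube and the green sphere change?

-1.4

The distance was about 9.0 in the first image and 7.6 in the second, so they moved 1.4 units closer together.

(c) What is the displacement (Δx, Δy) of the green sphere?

(-1.3, 0.0)

From the two frames, the green sphere sits at roughly (9.7, 1.9) before and (8.4, 1.9) after.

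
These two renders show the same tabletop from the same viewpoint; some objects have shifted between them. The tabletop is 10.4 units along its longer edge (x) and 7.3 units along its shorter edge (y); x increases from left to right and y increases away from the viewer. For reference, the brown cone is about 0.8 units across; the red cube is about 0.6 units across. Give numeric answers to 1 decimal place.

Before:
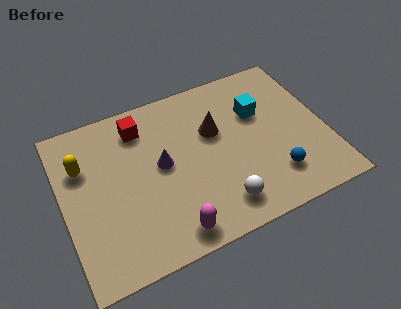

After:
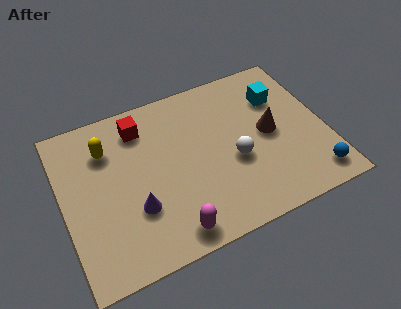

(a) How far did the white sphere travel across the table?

1.9

The white sphere was near (5.9, 1.3) before and (6.7, 3.0) after, so it travelled √(0.8² + 1.7²) ≈ 1.9 units.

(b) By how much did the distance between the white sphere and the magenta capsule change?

+1.5

They were about 2.0 units apart before and 3.5 after — 1.5 units further apart.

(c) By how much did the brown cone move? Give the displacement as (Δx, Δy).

(2.1, -0.9)

From the two frames, the brown cone sits at roughly (6.1, 4.6) before and (8.2, 3.7) after.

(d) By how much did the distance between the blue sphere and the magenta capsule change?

+1.4

The distance was about 4.3 in the first image and 5.7 in the second, so they moved 1.4 units further apart.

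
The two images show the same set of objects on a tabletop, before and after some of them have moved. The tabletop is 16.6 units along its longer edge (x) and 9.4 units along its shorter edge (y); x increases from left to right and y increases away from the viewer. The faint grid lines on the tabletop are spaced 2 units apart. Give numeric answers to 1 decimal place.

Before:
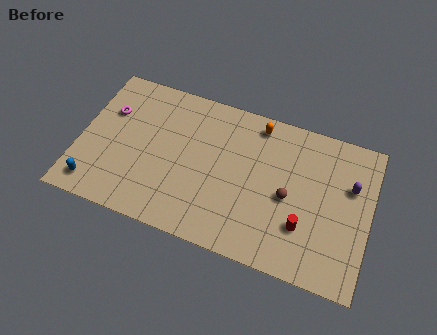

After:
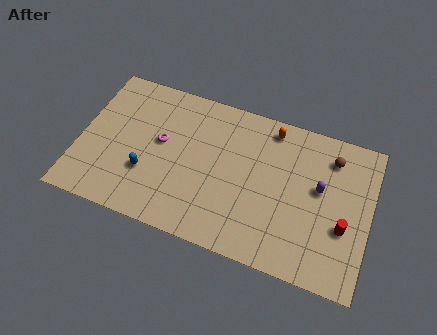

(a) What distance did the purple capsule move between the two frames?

1.8

The purple capsule was near (15.4, 6.1) before and (13.7, 5.4) after, so it travelled √(1.7² + 0.7²) ≈ 1.8 units.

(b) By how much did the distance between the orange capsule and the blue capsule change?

-2.6

They were about 11.0 units apart before and 8.4 after — 2.6 units closer together.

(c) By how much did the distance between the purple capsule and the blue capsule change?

-5.0

They were about 15.0 units apart before and 10.0 after — 5.0 units closer together.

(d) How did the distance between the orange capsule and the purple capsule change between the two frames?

-1.8

The distance was about 5.9 in the first image and 4.1 in the second, so they moved 1.8 units closer together.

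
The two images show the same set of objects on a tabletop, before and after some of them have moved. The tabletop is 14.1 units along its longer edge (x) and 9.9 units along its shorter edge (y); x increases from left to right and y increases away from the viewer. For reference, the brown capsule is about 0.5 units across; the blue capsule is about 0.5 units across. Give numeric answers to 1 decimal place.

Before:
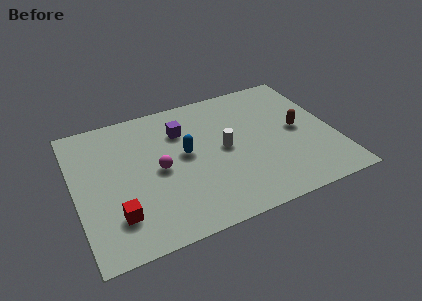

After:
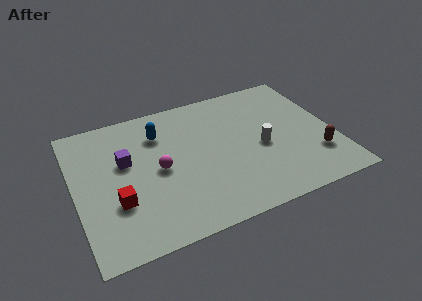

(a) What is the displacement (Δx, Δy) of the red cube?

(0.1, 0.9)

The red cube was at about (2.0, 2.4) and moved to about (2.1, 3.3).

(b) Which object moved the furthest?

the purple cube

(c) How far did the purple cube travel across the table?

3.4

The purple cube was near (6.0, 7.2) before and (2.8, 6.0) after, so it travelled √(3.2² + 1.2²) ≈ 3.4 units.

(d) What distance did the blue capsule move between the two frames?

2.3

The blue capsule was near (6.0, 5.4) before and (4.8, 7.4) after, so it travelled √(1.2² + 2.0²) ≈ 2.3 units.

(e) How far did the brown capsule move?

2.4

The brown capsule was near (12.2, 5.0) before and (12.9, 2.7) after, so it travelled √(0.7² + 2.3²) ≈ 2.4 units.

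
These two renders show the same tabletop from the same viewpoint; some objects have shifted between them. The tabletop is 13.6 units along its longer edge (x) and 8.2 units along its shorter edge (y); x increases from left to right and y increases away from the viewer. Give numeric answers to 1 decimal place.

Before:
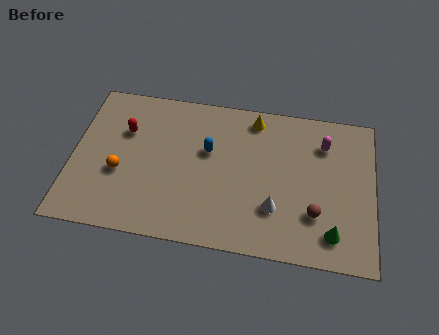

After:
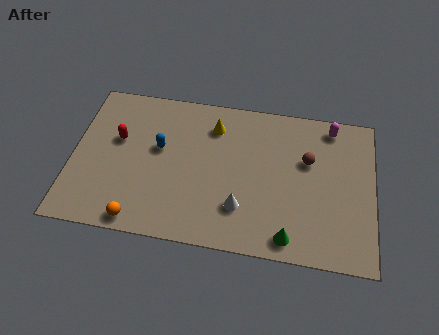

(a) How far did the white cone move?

1.5

From (9.2, 2.4) to (7.7, 2.2), the white cone covered √(1.5² + 0.2²) ≈ 1.5 units.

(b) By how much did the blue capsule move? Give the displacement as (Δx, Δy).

(-2.2, -0.2)

The blue capsule was at about (6.1, 5.0) and moved to about (3.9, 4.8).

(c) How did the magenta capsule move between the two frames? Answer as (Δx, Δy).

(0.3, 1.0)

The magenta capsule started near (11.3, 6.2) and ended near (11.6, 7.2).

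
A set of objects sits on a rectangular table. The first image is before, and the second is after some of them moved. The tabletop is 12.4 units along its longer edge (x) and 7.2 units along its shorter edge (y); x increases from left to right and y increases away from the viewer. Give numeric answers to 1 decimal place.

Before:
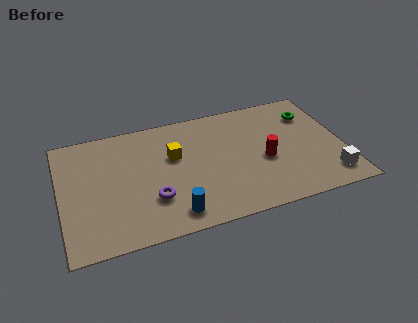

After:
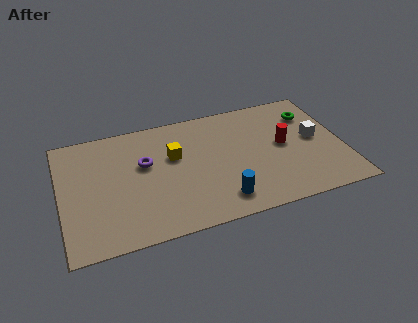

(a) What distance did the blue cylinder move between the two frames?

2.1

The blue cylinder moved from about (4.7, 1.1) to (6.8, 1.3), a distance of √(2.1² + 0.2²) ≈ 2.1.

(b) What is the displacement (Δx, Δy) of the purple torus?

(-0.2, 2.2)

The purple torus was at about (3.9, 2.2) and moved to about (3.7, 4.4).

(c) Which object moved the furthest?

the white cube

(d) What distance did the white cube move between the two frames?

2.5

From (11.6, 1.3) to (11.2, 3.8), the white cube covered √(0.4² + 2.5²) ≈ 2.5 units.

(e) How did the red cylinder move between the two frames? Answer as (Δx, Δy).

(0.9, 0.7)

The red cylinder started near (8.9, 3.1) and ended near (9.8, 3.8).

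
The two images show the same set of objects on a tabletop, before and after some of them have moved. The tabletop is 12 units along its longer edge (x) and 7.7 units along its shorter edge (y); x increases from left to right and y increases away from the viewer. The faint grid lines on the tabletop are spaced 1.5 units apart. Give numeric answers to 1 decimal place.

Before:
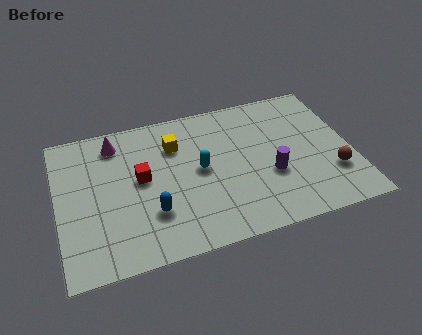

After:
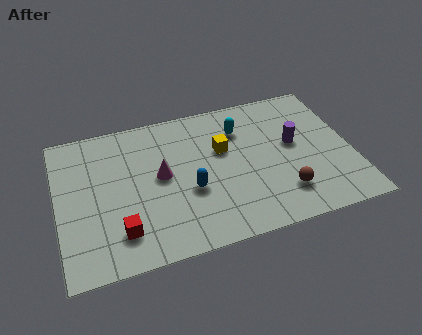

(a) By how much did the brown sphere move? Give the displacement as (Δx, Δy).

(-2.1, -0.5)

From the two frames, the brown sphere sits at roughly (11.1, 2.3) before and (9.0, 1.8) after.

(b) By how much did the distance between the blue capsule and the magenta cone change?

-2.7

Before: roughly 4.3 units apart; after: 1.6. That's 2.7 units closer together.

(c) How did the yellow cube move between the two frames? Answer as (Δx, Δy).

(1.9, -0.8)

The yellow cube started near (4.9, 5.6) and ended near (6.8, 4.8).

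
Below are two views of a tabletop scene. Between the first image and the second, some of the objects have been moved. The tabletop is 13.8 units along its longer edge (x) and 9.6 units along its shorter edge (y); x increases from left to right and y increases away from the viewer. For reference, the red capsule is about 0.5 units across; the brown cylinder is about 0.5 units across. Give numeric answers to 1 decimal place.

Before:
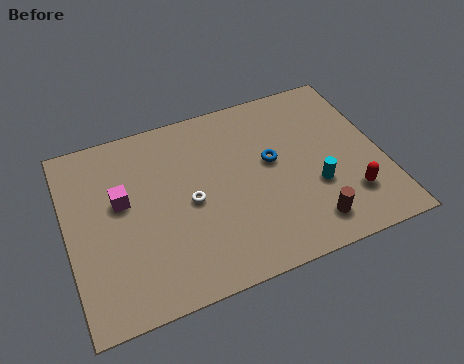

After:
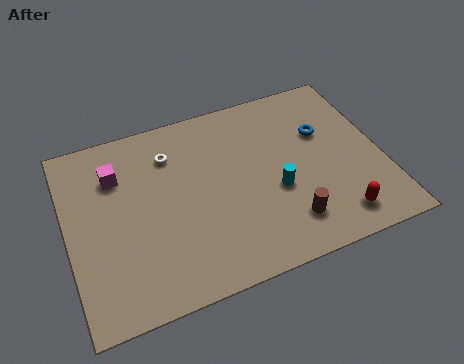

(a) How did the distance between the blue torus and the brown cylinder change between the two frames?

+0.7

They were about 4.0 units apart before and 4.7 after — 0.7 units further apart.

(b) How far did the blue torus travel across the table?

2.5

The blue torus was near (9.0, 5.4) before and (11.4, 6.2) after, so it travelled √(2.4² + 0.8²) ≈ 2.5 units.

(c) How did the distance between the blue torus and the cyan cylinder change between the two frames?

+0.8

The distance was about 2.6 in the first image and 3.4 in the second, so they moved 0.8 units further apart.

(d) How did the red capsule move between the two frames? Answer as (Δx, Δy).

(-0.7, -0.9)

The red capsule started near (12.1, 2.4) and ended near (11.4, 1.5).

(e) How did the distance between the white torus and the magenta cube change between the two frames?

-0.7

The distance was about 3.1 in the first image and 2.4 in the second, so they moved 0.7 units closer together.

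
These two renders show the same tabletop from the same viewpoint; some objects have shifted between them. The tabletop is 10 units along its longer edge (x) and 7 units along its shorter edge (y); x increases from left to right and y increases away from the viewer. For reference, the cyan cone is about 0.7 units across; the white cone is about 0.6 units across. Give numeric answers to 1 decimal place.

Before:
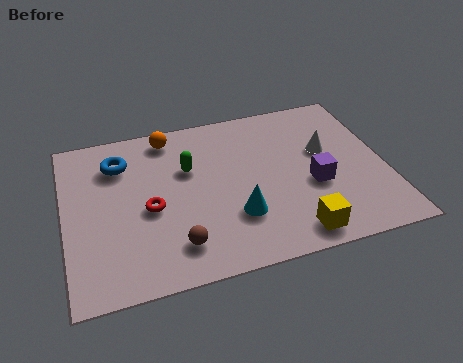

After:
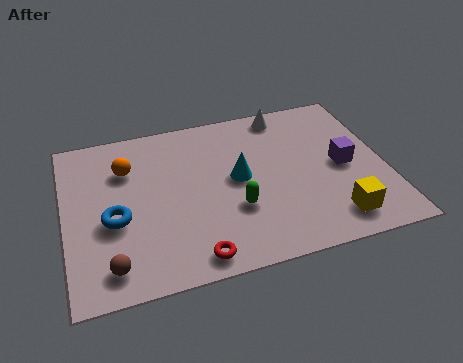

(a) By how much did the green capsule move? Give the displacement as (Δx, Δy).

(1.3, -2.1)

The green capsule started near (3.9, 4.5) and ended near (5.2, 2.4).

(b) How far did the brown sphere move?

2.0

From (3.3, 1.4) to (1.3, 1.1), the brown sphere covered √(2.0² + 0.3²) ≈ 2.0 units.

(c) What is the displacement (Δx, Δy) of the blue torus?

(-0.3, -2.4)

From the two frames, the blue torus sits at roughly (1.8, 5.3) before and (1.5, 2.9) after.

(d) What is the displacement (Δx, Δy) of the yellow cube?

(1.3, 0.3)

The yellow cube started near (6.9, 0.9) and ended near (8.2, 1.2).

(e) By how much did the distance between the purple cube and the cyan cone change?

+0.7

Before: roughly 2.6 units apart; after: 3.3. That's 0.7 units further apart.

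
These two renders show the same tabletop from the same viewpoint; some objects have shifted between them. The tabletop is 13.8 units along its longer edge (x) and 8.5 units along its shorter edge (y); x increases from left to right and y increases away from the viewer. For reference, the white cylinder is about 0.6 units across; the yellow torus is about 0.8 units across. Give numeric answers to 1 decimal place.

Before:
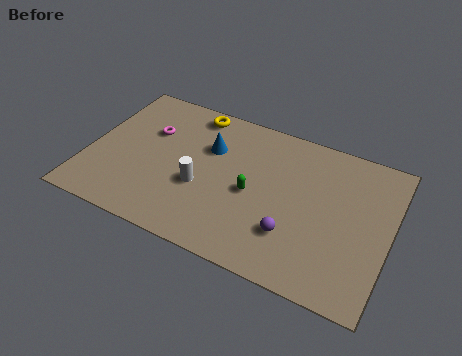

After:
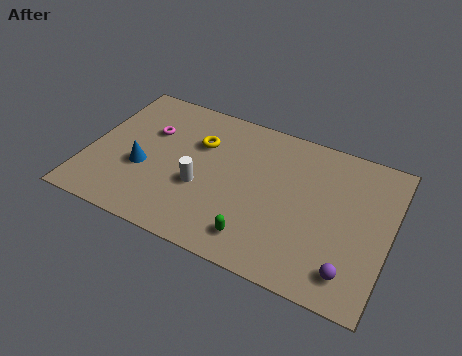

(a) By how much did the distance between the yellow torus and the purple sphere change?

+1.3

The distance was about 7.3 in the first image and 8.6 in the second, so they moved 1.3 units further apart.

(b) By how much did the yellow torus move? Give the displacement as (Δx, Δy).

(0.5, -1.7)

The yellow torus started near (4.4, 7.5) and ended near (4.9, 5.8).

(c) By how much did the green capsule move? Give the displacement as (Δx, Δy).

(0.5, -2.4)

The green capsule was at about (7.6, 3.9) and moved to about (8.1, 1.5).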